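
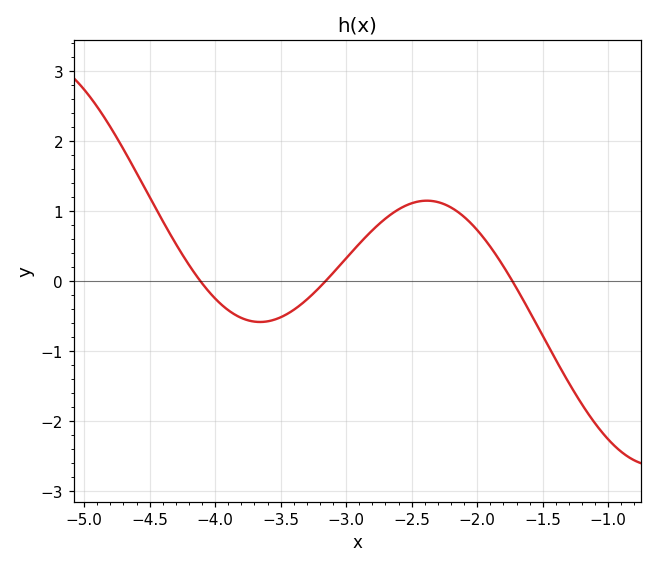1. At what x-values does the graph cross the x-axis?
-4.1, -3.2, -1.7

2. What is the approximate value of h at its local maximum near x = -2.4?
1.2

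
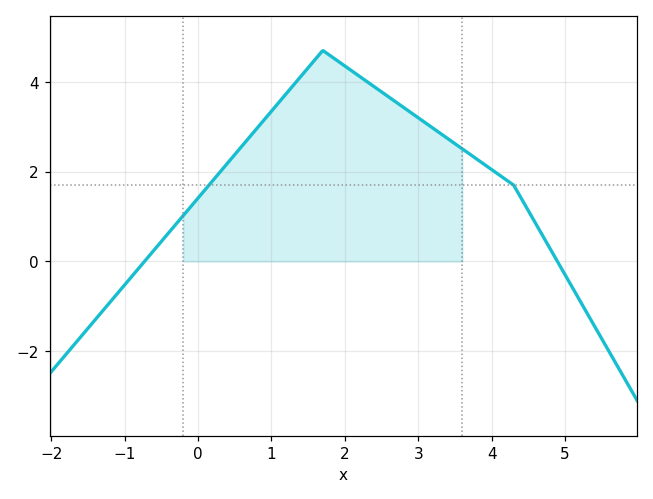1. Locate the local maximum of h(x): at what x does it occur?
1.8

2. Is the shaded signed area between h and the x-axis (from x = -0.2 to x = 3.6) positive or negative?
positive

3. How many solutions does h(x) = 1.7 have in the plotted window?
2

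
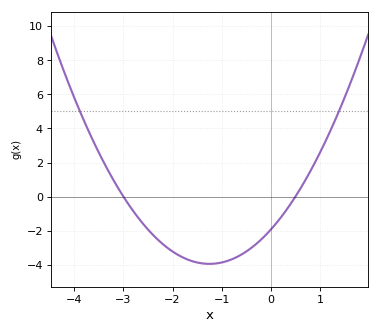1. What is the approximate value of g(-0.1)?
-2.2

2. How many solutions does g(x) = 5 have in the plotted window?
2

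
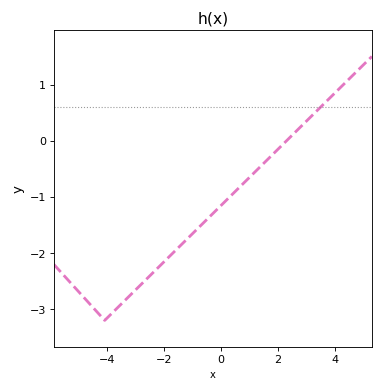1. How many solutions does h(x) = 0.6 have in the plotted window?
1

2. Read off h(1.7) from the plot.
-0.3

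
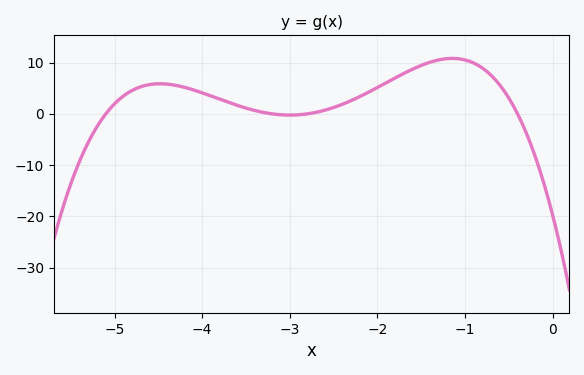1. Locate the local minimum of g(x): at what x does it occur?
-3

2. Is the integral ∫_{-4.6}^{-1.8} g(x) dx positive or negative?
positive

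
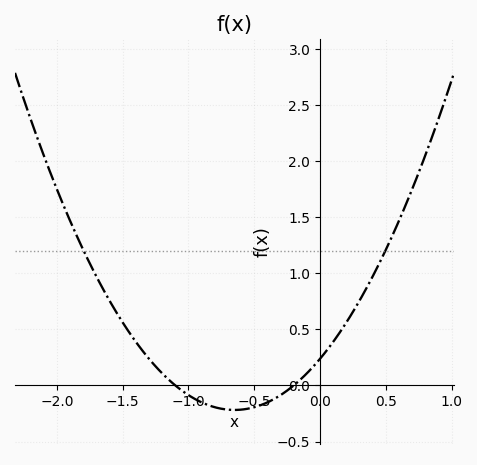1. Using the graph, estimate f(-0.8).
-0.2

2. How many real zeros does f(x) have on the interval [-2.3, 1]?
2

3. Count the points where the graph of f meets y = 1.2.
2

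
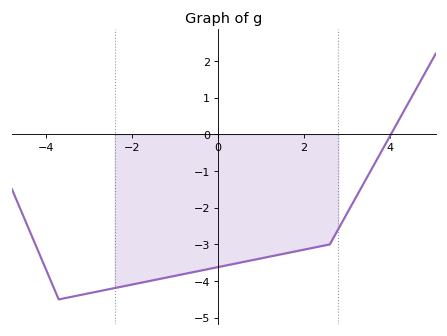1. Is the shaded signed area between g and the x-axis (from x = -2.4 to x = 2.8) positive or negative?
negative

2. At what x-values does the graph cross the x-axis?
4.02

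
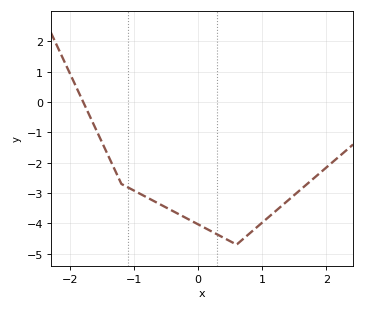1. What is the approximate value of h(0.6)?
-4.7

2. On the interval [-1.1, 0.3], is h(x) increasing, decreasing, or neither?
decreasing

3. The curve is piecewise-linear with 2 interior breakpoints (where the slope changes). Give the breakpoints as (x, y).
(-1.2, -2.7); (0.6, -4.7)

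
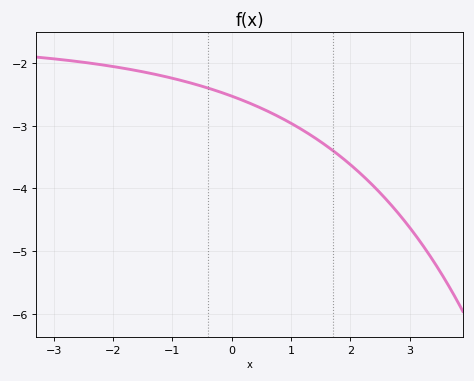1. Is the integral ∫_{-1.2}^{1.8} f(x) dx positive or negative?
negative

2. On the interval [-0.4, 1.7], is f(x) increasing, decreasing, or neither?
decreasing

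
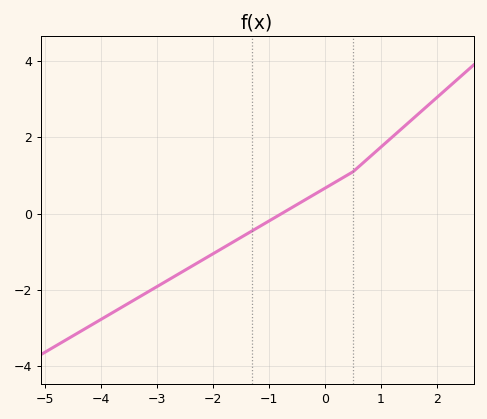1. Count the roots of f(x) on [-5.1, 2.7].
1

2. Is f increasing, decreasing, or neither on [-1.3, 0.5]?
increasing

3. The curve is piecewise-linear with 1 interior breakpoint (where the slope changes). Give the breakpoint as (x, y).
(0.5, 1.1)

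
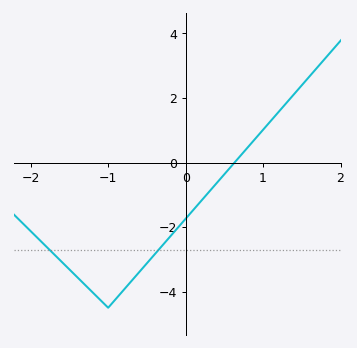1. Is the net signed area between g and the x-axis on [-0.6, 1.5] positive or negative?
negative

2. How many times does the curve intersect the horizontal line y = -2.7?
2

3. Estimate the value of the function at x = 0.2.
-1.19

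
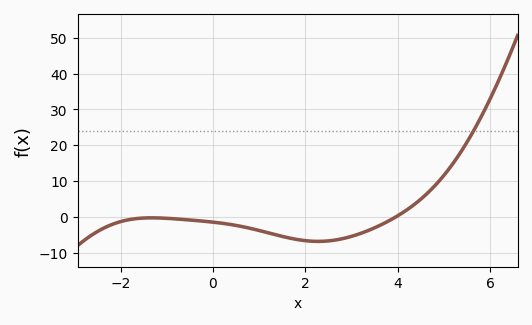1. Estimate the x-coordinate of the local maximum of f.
-1.4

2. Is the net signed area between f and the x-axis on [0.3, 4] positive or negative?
negative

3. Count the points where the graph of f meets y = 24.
1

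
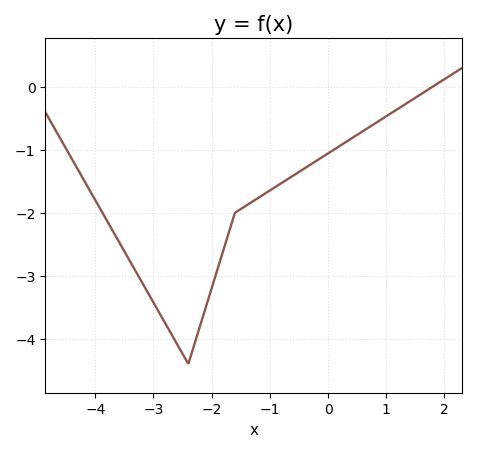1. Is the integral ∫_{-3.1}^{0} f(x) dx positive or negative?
negative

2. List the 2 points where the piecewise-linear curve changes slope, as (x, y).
(-2.4, -4.4); (-1.6, -2)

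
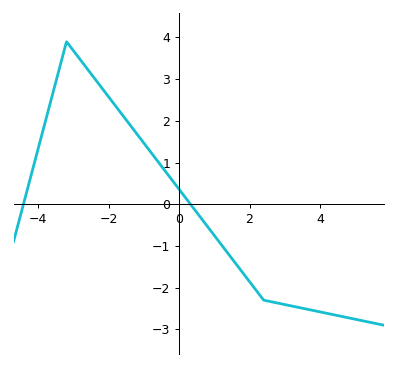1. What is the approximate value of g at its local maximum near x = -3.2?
3.9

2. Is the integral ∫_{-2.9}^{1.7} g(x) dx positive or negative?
positive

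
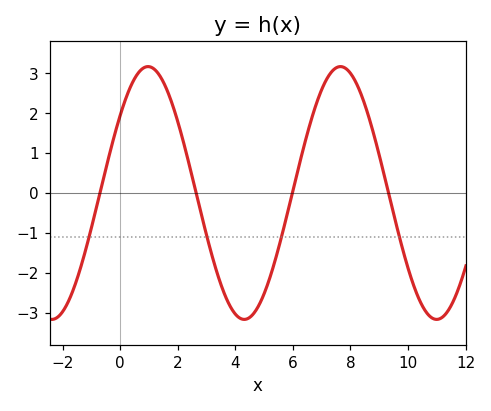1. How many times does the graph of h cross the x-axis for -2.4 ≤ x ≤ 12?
4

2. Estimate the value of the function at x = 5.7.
-0.8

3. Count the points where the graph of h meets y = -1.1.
4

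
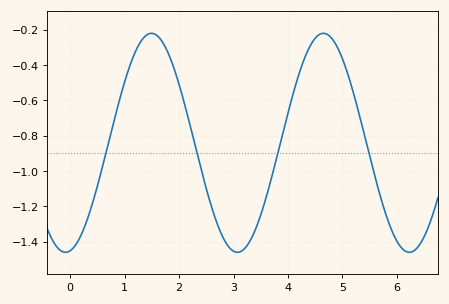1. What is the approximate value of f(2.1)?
-0.621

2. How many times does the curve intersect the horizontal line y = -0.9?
4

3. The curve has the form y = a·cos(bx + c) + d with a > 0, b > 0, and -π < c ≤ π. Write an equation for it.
y = 0.62cos(1.99x - 2.97) - 0.84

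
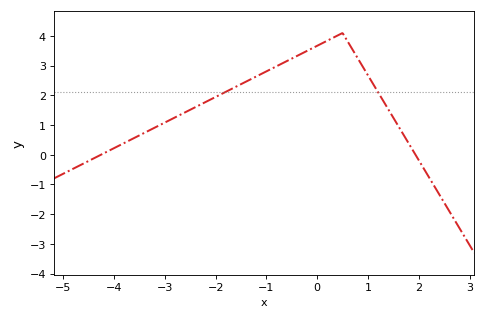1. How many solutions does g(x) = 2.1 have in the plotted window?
2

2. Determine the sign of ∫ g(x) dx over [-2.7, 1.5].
positive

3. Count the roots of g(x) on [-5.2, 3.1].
2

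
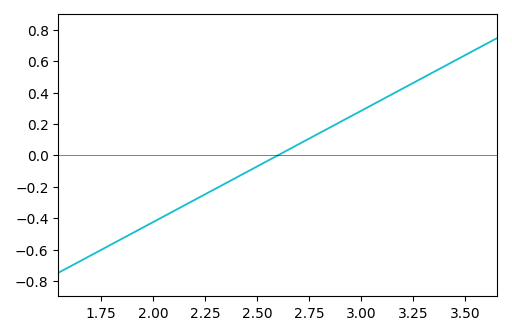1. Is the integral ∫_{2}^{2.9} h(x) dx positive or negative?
negative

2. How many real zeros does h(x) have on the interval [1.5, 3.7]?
1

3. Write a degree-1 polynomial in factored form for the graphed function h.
y = 0.71(x - 2.6)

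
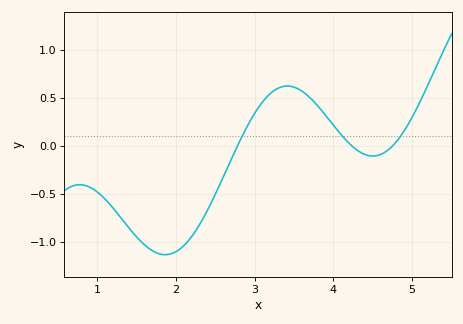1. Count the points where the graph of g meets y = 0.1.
3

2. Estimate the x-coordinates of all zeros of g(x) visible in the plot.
2.78, 4.23, 4.76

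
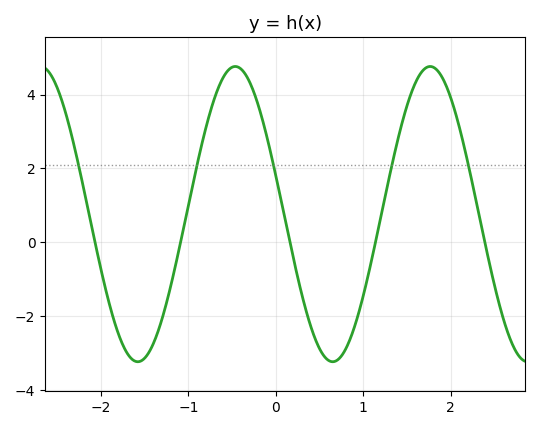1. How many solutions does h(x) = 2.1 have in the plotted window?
5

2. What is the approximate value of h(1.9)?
4.4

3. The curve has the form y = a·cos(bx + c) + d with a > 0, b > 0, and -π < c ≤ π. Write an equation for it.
y = 4cos(2.8x + 1.3) + 0.76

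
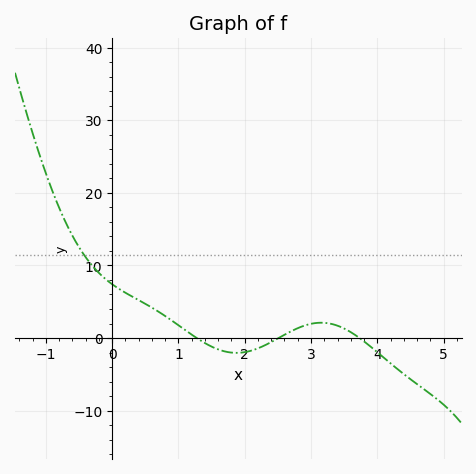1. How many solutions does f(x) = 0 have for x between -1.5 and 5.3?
3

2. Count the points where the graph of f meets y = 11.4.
1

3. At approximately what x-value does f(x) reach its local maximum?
3.2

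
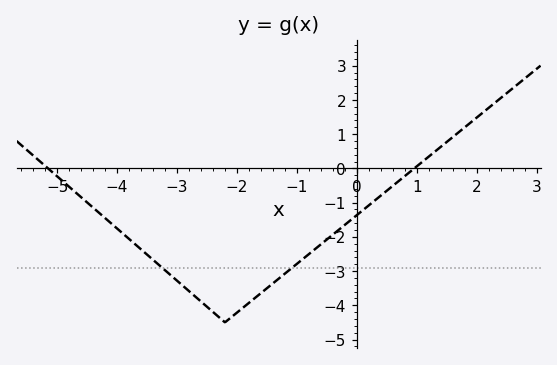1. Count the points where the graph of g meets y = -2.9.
2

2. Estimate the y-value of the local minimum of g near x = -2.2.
-4.5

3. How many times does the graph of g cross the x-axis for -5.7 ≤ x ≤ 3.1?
2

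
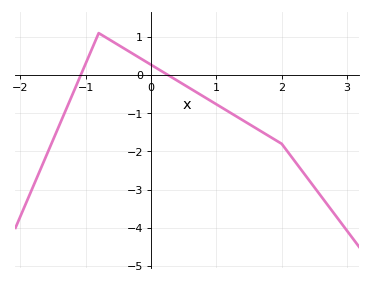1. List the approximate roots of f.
-1.07, 0.262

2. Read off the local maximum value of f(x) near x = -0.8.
1.1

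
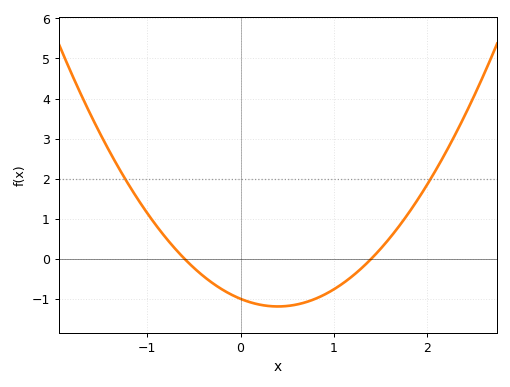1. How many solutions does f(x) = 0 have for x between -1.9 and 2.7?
2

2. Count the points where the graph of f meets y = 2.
2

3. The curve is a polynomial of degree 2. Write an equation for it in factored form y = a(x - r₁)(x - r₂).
y = 1.19(x + 0.6)(x - 1.4)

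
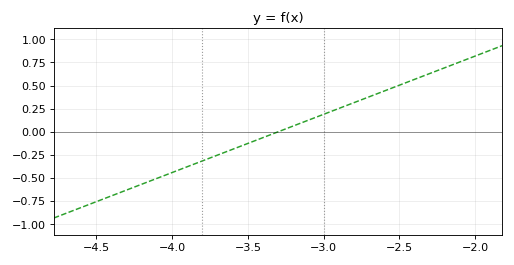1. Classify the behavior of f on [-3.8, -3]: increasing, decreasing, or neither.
increasing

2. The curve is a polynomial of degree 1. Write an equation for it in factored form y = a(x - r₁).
y = 0.63(x + 3.3)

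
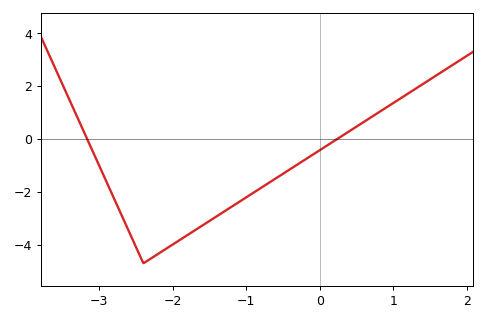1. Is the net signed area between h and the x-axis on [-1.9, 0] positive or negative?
negative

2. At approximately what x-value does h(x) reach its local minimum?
-2.4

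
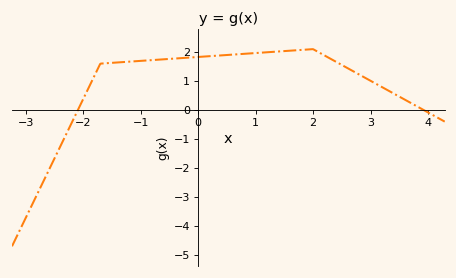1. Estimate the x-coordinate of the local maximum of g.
2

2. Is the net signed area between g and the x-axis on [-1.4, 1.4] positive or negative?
positive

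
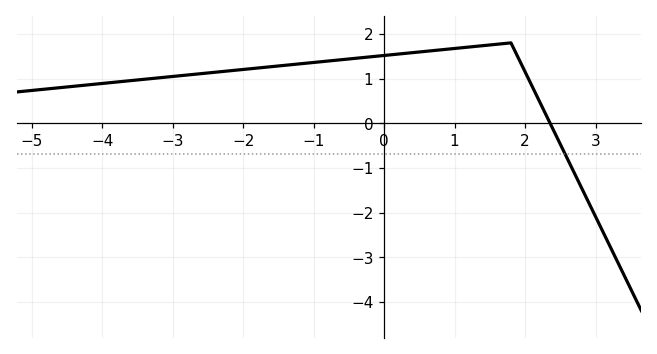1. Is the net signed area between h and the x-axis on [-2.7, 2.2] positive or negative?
positive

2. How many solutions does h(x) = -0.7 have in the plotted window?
1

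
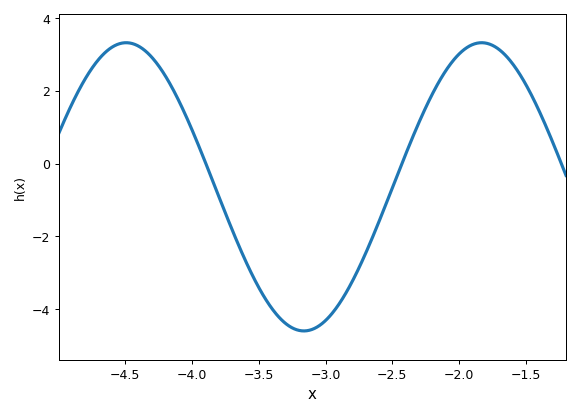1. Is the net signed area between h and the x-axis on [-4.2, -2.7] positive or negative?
negative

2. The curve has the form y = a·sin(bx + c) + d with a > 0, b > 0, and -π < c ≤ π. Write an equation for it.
y = 3.96sin(2.4x - 0.39) - 0.64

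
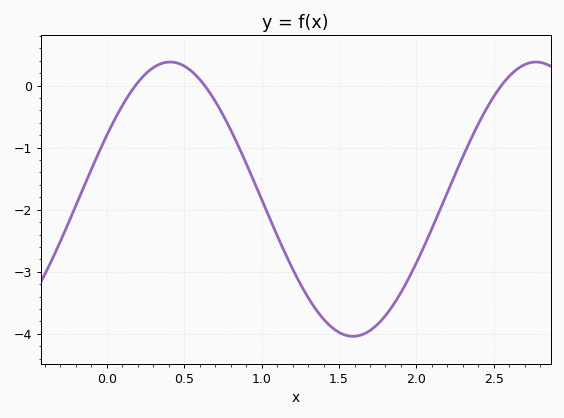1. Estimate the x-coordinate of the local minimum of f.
1.59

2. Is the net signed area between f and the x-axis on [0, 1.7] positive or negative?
negative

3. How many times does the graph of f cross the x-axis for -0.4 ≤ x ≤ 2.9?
3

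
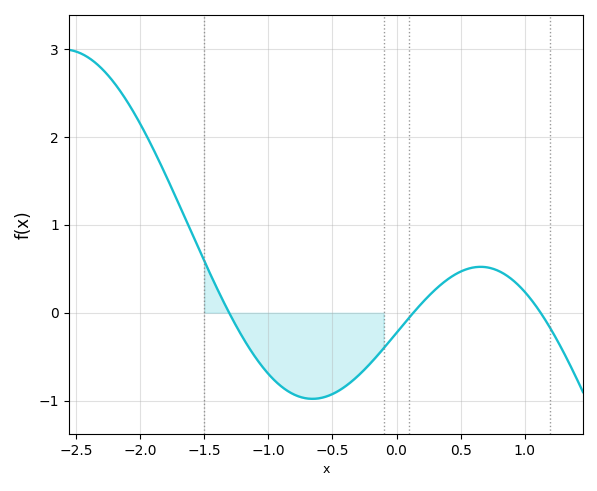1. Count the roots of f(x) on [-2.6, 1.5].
3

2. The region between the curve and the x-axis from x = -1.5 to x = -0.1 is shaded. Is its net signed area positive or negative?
negative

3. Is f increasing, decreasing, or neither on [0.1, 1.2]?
neither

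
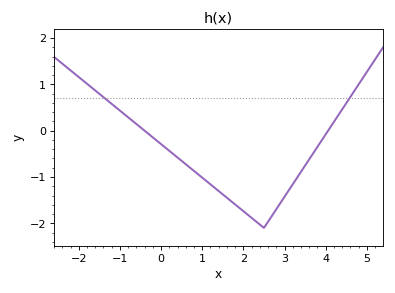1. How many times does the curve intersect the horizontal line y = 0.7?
2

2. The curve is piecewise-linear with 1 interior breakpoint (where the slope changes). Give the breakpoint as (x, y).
(2.5, -2.1)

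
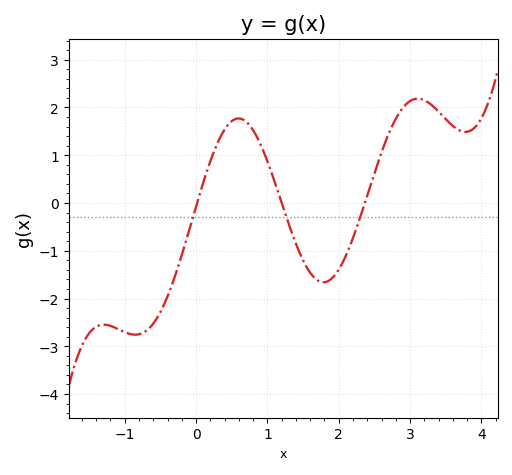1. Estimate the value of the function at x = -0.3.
-1.6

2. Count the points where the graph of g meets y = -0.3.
3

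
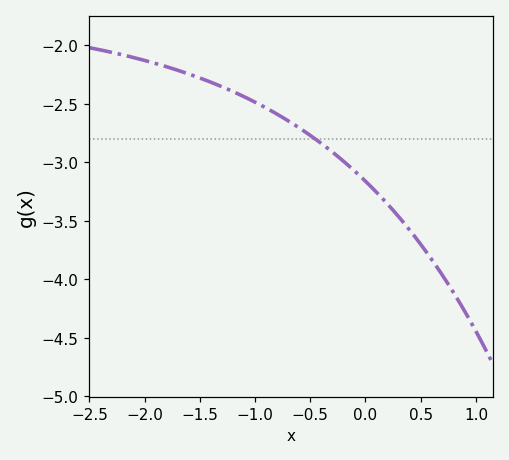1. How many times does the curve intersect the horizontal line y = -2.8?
1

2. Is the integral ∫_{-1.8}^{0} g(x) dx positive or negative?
negative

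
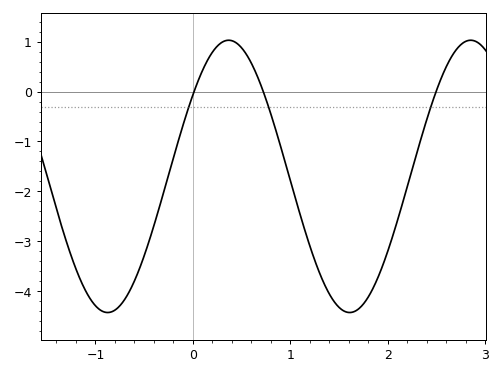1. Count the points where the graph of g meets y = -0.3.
3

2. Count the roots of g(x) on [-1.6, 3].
3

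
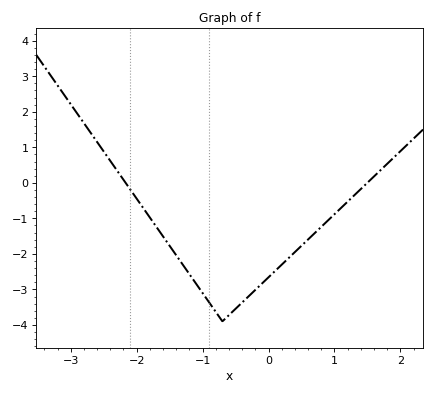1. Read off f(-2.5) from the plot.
0.9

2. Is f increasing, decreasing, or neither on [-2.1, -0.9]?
decreasing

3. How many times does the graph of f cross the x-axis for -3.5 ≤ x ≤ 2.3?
2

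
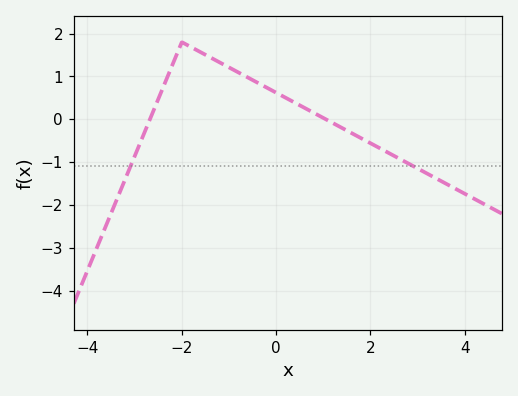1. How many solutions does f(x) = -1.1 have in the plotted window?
2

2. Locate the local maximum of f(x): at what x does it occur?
-2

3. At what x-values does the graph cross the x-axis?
-2.6, 1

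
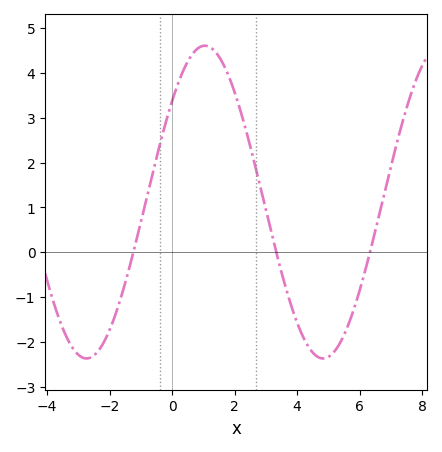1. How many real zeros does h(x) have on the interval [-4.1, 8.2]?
3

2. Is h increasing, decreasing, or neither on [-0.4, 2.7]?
neither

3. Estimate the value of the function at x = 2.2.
3.13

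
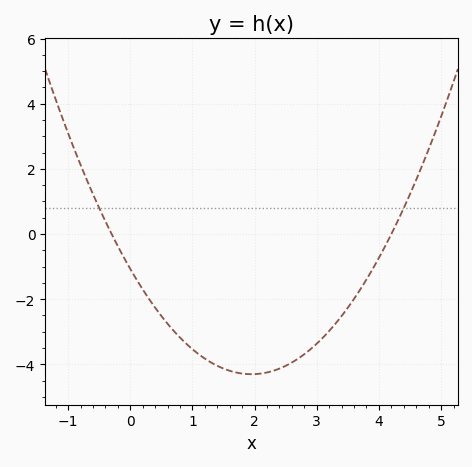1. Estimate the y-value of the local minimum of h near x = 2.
-4.3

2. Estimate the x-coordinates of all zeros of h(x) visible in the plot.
-0.3, 4.2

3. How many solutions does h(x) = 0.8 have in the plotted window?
2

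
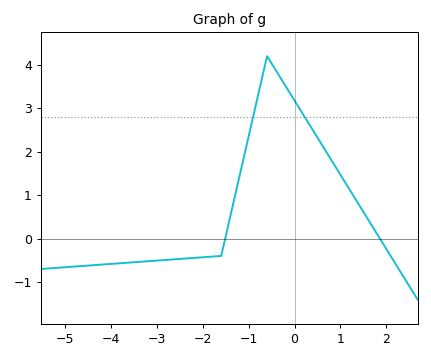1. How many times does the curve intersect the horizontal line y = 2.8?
2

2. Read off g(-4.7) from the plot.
-0.6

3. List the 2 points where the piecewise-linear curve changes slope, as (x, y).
(-1.6, -0.4); (-0.6, 4.2)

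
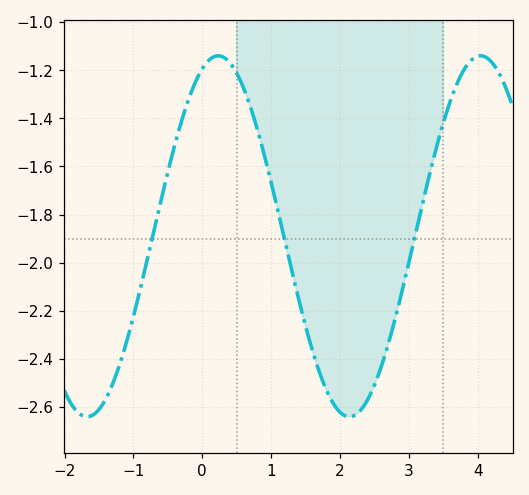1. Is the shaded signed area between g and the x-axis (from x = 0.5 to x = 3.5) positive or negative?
negative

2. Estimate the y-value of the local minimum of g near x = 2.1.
-2.64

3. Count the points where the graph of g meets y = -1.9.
3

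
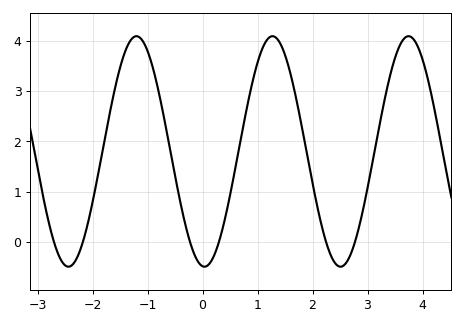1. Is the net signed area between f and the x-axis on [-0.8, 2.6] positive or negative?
positive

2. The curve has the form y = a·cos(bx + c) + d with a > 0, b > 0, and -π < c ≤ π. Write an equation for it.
y = 2.29cos(2.5x + 3.1) + 1.8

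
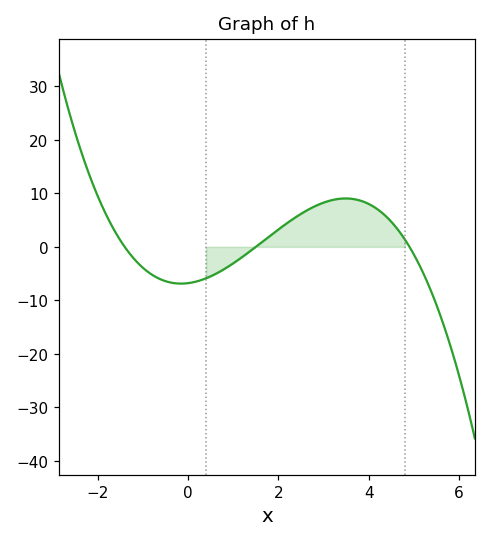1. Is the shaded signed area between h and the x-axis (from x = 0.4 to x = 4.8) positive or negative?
positive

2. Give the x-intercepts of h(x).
-1.4, 1.5, 4.9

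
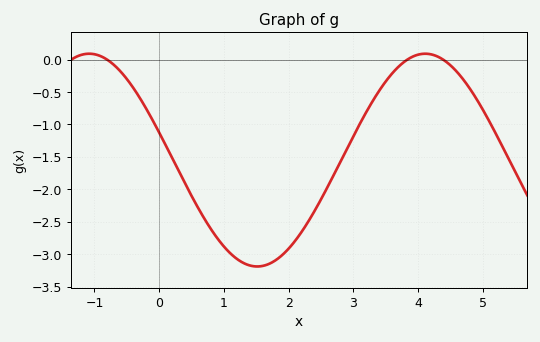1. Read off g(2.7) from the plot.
-1.75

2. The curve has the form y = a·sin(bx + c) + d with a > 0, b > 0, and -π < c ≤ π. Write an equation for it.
y = 1.64sin(1.2x + 2.9) - 1.55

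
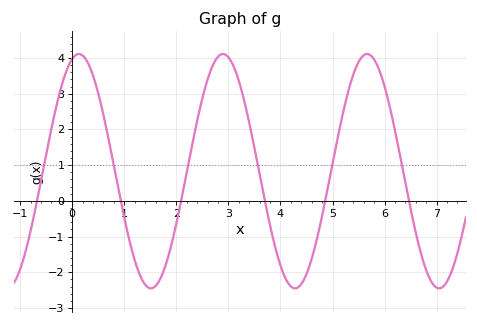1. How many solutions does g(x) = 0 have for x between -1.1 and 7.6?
6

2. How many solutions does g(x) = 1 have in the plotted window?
6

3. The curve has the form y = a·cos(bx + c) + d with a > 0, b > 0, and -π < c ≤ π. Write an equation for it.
y = 3.28cos(2.3x - 0.29) + 0.83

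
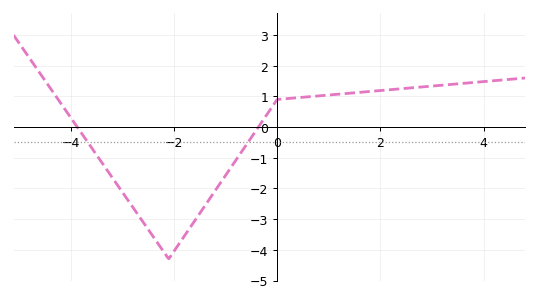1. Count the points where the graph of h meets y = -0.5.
2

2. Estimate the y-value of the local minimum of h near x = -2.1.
-4.3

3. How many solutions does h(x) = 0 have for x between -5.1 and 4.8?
2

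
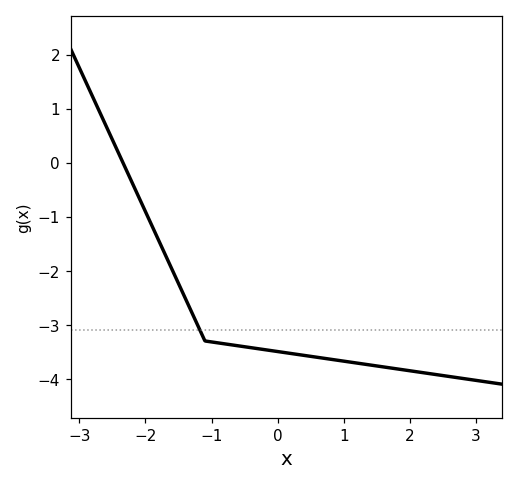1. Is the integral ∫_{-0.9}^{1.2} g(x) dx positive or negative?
negative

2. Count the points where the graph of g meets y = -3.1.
1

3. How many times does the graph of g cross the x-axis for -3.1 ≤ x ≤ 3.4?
1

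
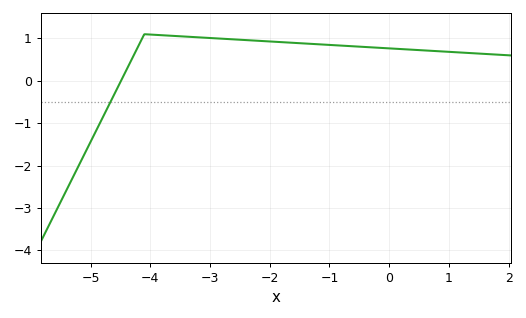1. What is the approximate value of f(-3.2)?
1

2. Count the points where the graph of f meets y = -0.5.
1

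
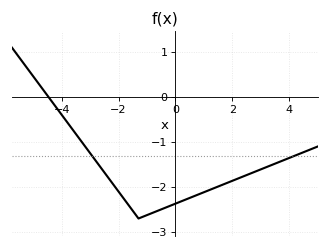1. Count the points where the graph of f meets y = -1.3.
2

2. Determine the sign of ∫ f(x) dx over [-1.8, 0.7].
negative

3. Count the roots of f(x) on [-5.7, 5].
1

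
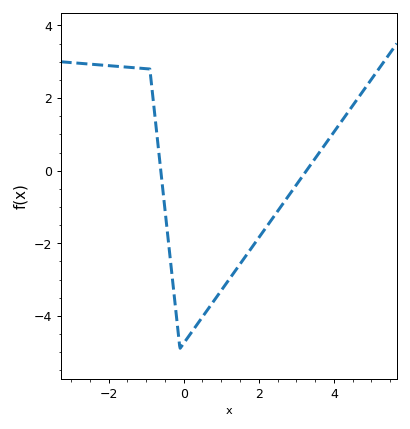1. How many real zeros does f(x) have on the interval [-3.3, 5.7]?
2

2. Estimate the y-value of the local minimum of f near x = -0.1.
-4.9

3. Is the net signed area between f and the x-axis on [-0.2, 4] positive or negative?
negative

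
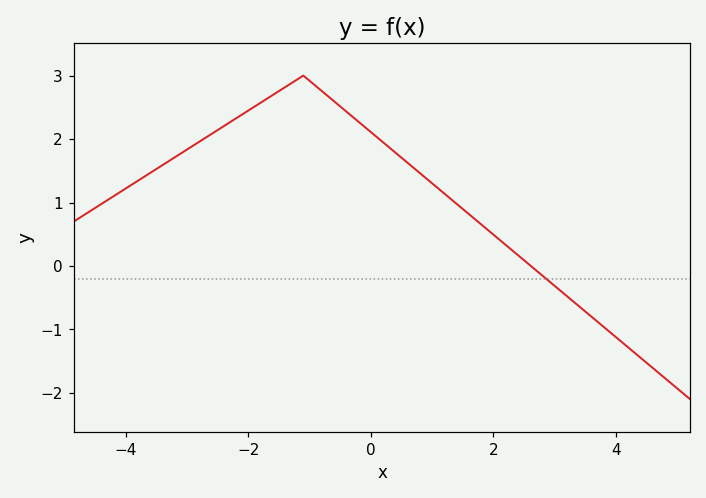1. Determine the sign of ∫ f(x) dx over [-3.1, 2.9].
positive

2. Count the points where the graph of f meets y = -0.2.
1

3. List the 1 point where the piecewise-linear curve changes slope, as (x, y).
(-1.1, 3)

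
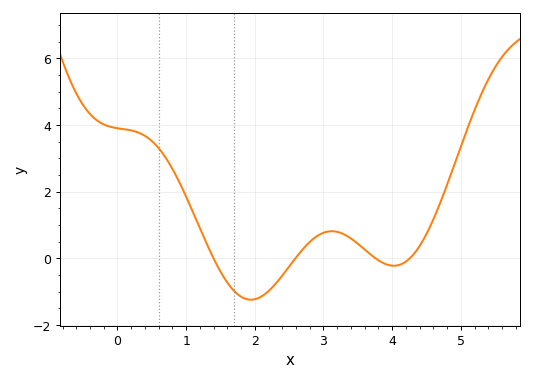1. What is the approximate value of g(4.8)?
2.21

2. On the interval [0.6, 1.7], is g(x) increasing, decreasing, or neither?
decreasing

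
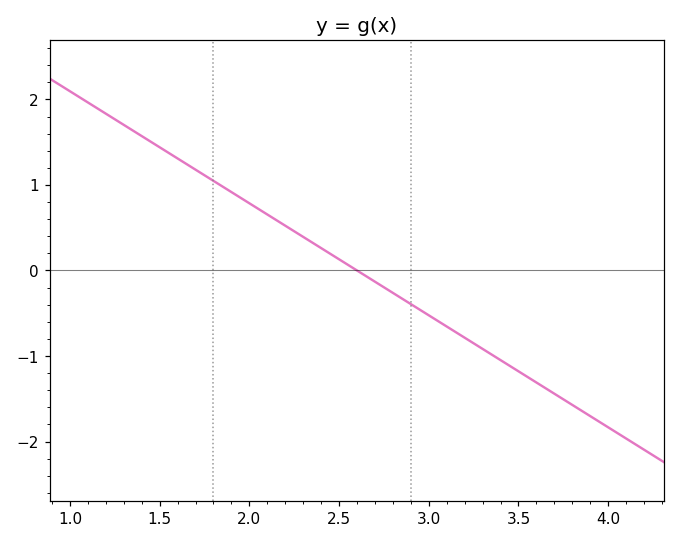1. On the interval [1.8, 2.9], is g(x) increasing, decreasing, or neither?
decreasing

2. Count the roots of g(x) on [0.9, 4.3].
1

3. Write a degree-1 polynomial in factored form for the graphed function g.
y = -1.31(x - 2.6)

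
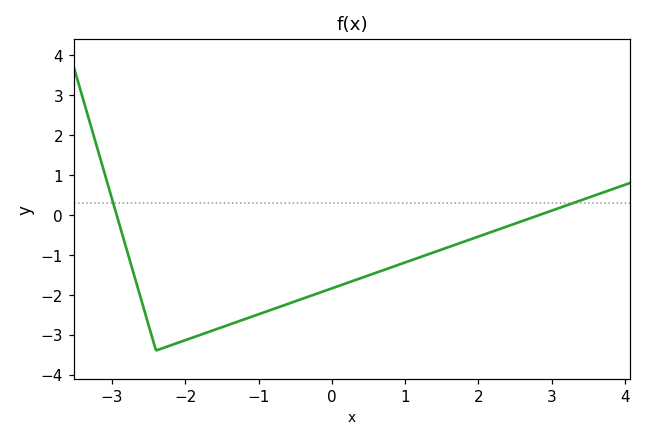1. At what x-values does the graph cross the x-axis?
-2.94, 2.84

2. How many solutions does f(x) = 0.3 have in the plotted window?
2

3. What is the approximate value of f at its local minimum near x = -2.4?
-3.4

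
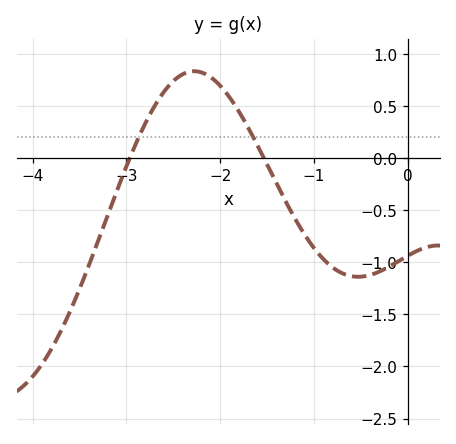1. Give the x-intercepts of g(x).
-2.96, -1.53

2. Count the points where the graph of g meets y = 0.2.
2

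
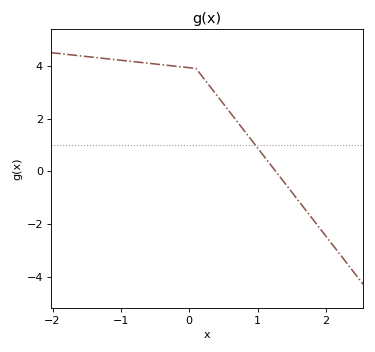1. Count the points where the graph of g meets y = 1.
1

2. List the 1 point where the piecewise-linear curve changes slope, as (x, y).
(0.1, 3.9)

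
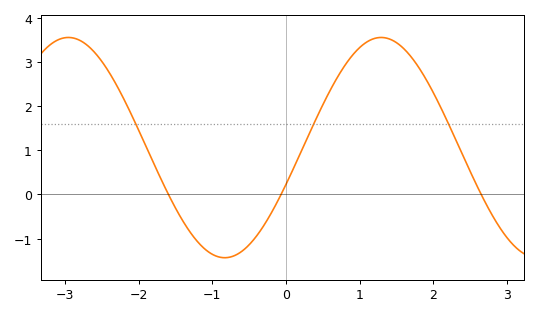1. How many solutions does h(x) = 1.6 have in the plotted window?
3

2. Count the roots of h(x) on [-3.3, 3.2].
3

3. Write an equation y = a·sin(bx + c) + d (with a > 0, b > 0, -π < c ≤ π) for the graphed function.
y = 2.49sin(1.5x - 0.34) + 1.06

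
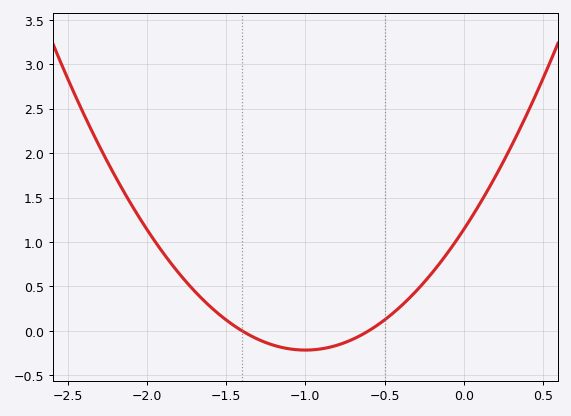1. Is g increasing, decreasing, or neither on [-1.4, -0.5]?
neither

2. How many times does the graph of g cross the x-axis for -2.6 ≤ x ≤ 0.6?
2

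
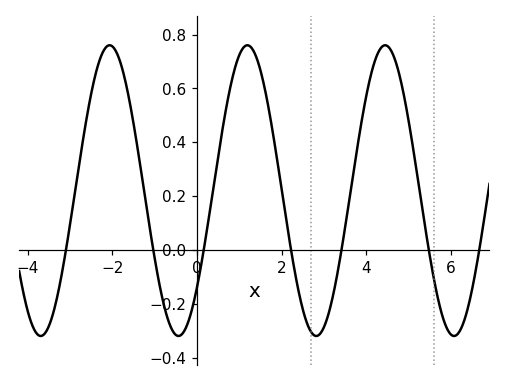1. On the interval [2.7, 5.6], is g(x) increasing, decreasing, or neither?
neither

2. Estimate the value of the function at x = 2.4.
-0.16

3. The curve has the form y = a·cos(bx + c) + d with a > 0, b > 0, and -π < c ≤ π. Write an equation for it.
y = 0.54cos(1.9x - 2.3) + 0.22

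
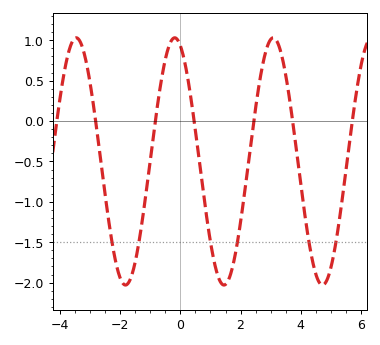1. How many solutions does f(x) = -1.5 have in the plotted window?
6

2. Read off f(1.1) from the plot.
-1.7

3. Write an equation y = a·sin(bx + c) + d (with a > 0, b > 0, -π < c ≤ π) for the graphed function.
y = 1.53sin(1.9x + 1.9) - 0.5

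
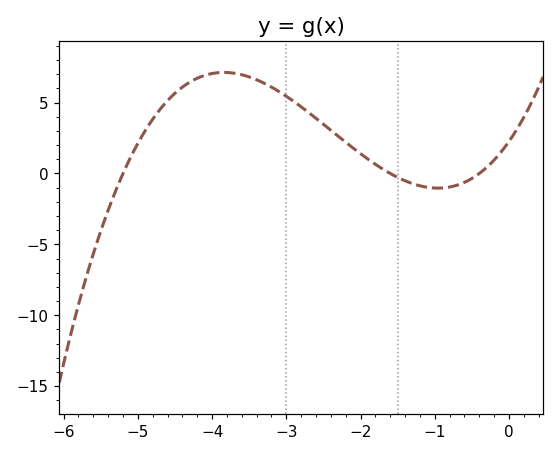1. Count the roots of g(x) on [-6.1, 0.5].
3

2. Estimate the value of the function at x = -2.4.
3.05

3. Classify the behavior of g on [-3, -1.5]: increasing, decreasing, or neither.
decreasing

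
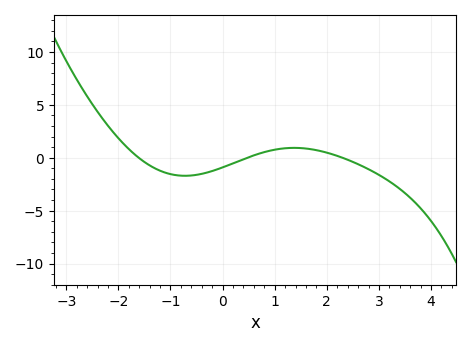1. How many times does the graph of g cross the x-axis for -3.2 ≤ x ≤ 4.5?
3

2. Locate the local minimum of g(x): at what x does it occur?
-0.72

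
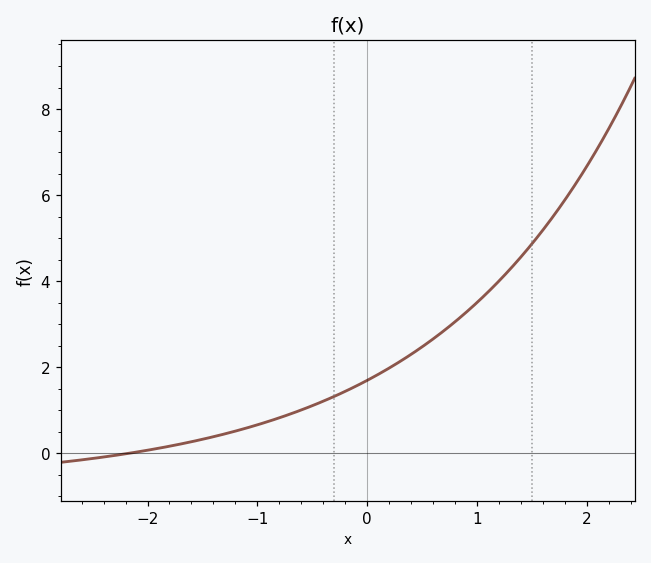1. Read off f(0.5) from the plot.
2.47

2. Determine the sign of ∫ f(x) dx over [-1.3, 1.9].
positive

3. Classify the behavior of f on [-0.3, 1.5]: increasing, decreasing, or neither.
increasing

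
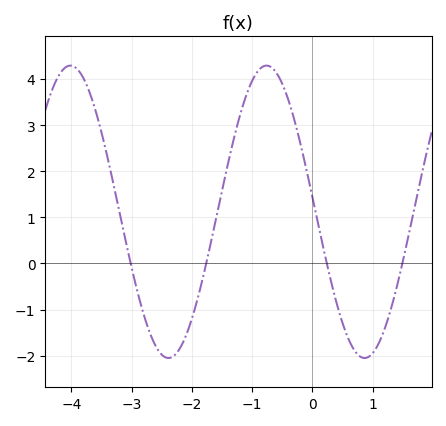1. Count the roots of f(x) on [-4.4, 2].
4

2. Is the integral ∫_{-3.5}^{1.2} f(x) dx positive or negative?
positive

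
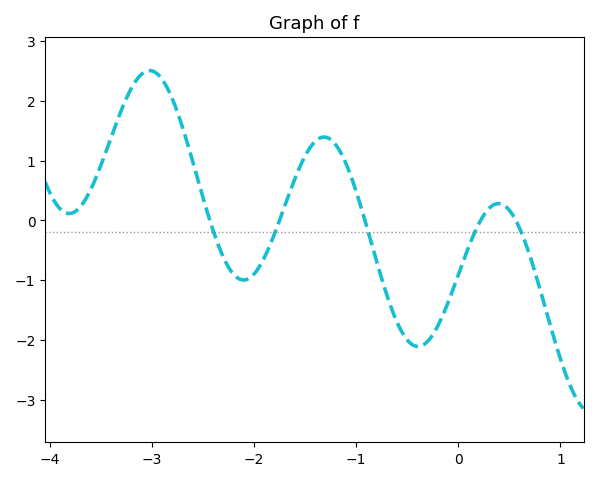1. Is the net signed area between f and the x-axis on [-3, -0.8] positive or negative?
positive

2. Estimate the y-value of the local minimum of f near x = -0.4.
-2.1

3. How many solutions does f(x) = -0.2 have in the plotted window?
5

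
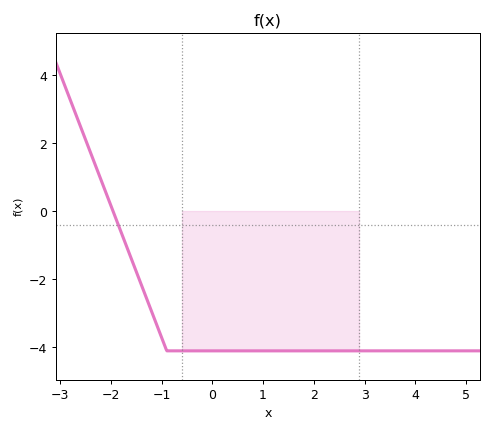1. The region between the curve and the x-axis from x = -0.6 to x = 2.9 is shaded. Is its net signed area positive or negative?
negative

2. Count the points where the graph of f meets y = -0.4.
1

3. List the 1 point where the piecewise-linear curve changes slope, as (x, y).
(-0.9, -4.1)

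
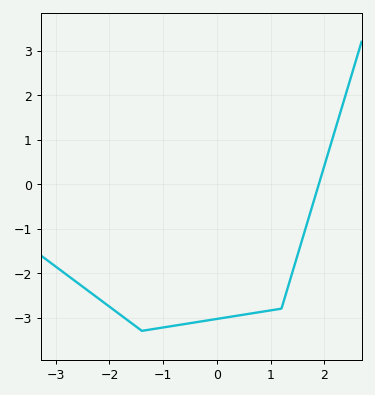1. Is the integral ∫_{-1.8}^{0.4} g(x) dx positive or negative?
negative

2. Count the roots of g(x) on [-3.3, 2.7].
1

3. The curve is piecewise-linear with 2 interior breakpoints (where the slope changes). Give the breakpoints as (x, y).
(-1.4, -3.3); (1.2, -2.8)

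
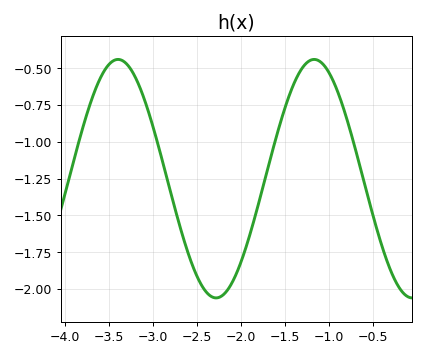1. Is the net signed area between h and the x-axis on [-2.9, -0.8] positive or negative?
negative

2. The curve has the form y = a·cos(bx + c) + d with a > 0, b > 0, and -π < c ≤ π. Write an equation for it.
y = 0.81cos(2.8x - 3) - 1.25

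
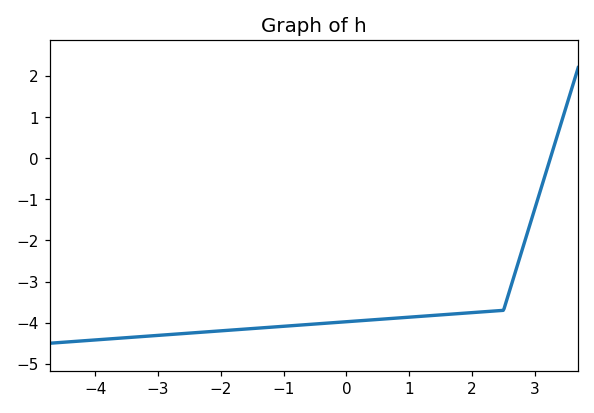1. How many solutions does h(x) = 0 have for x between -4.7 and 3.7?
1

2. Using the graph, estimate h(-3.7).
-4.39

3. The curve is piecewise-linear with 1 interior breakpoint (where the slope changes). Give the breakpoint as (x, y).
(2.5, -3.7)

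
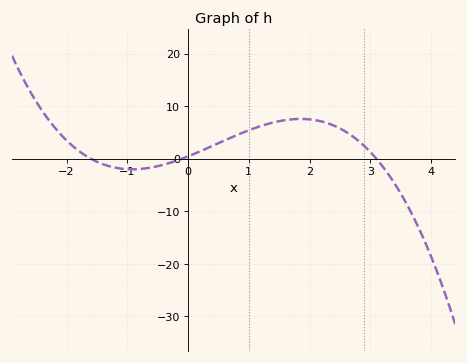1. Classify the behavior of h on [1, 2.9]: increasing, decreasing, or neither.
neither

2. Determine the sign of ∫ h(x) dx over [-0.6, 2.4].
positive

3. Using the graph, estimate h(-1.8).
1.5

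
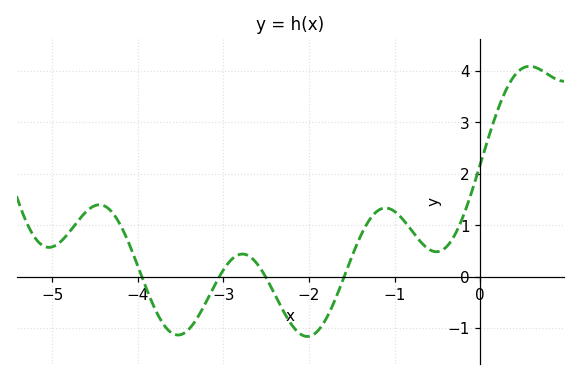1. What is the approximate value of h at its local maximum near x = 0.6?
4.09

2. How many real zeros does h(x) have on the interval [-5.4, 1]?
4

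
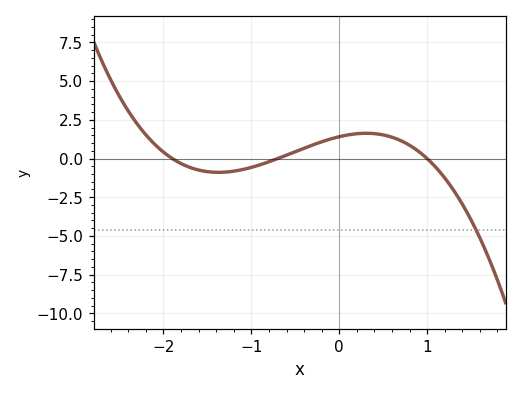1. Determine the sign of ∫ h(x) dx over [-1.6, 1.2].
positive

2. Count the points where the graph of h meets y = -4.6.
1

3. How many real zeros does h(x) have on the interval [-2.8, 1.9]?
3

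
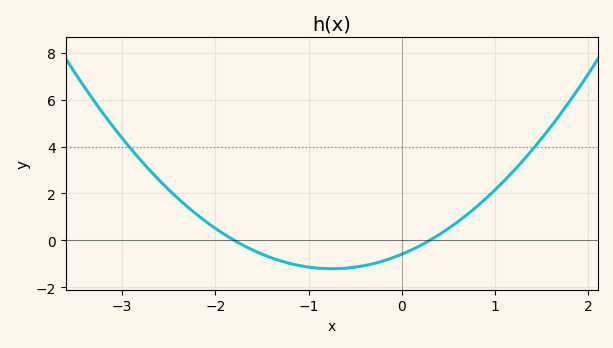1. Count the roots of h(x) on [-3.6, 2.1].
2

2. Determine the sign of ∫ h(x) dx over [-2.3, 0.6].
negative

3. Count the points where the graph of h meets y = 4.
2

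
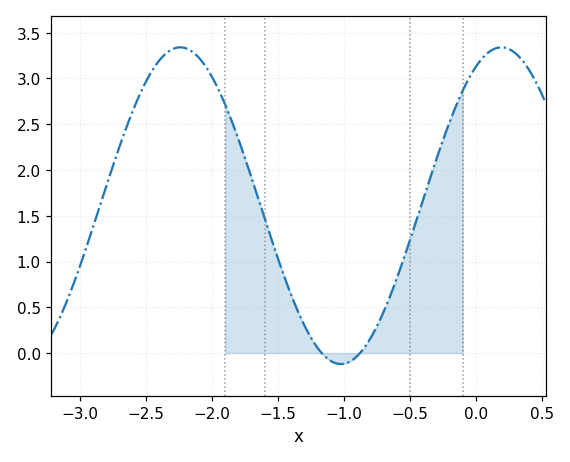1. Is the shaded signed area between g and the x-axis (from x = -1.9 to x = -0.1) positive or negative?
positive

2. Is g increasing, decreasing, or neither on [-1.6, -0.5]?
neither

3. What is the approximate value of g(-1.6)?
1.45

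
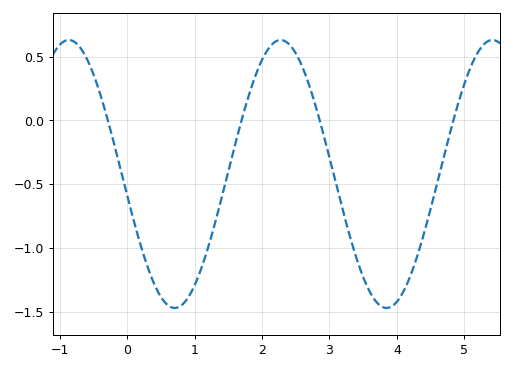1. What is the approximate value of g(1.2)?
-0.997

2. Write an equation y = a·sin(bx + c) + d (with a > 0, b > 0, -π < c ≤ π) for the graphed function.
y = 1.05sin(2x - 2.98) - 0.42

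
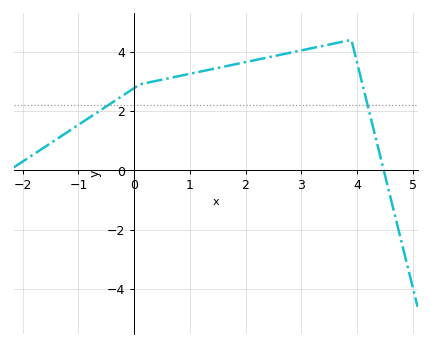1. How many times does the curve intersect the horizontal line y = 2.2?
2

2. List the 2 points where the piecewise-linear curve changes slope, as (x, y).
(0.1, 2.9); (3.9, 4.4)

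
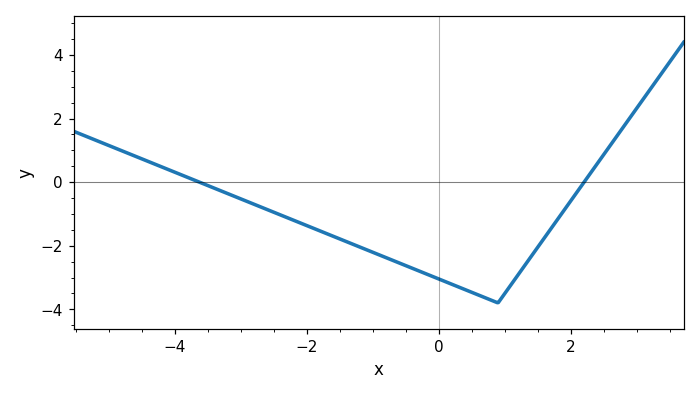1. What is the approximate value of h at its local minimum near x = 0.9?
-3.8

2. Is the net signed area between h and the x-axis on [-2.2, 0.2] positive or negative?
negative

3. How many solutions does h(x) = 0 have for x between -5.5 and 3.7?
2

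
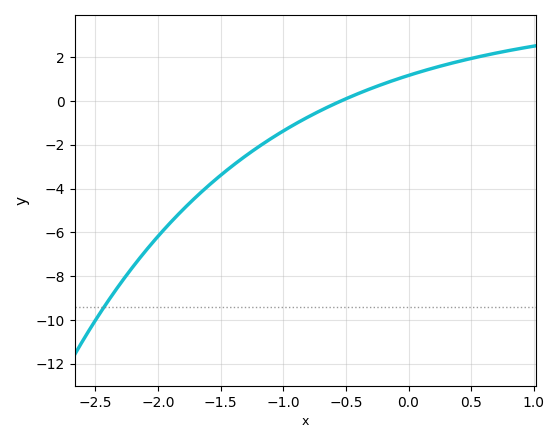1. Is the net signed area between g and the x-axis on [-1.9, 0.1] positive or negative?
negative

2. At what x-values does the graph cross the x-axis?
-0.55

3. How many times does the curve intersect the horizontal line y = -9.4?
1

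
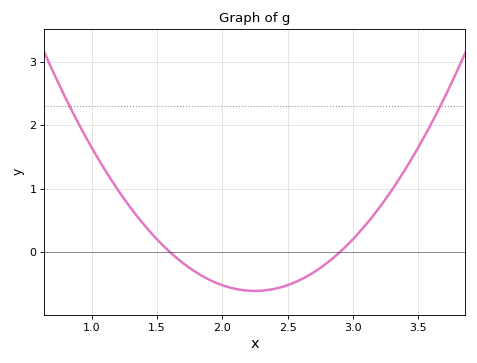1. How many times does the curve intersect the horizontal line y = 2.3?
2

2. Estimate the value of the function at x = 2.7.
-0.3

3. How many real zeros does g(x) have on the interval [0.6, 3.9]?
2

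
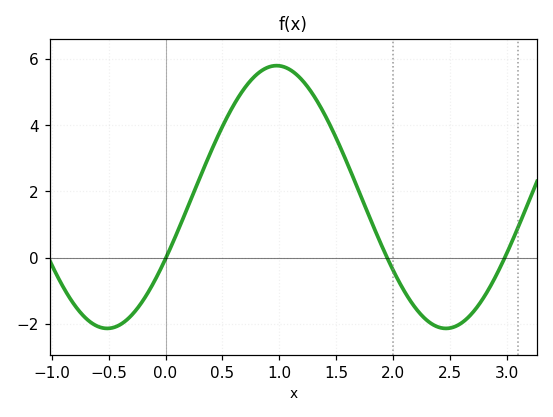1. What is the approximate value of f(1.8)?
1.17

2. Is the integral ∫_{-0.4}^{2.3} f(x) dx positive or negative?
positive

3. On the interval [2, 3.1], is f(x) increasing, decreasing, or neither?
neither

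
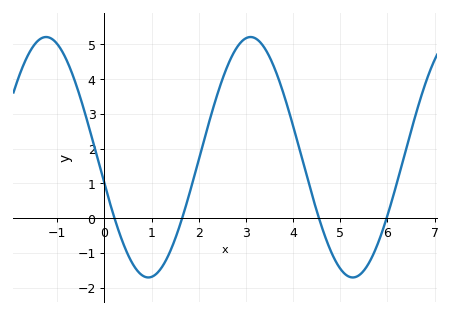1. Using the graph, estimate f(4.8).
-1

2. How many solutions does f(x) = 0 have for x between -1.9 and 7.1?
4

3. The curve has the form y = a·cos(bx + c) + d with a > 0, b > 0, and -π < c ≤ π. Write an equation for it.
y = 3.46cos(1.4x + 1.8) + 1.75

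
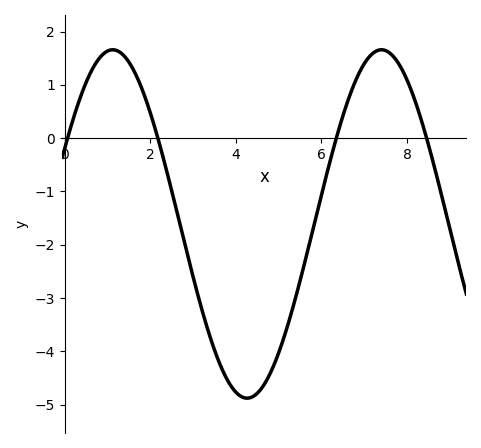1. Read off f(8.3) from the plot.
0.433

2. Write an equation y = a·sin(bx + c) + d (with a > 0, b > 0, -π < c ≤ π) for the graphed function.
y = 3.27sin(1x + 0.45) - 1.61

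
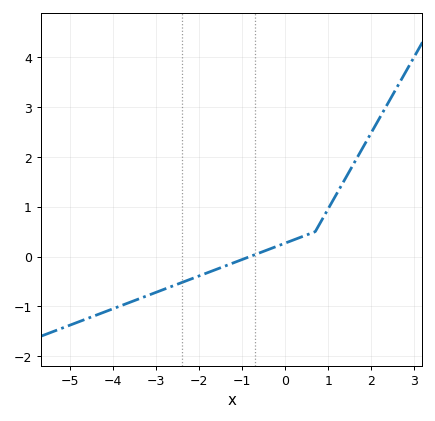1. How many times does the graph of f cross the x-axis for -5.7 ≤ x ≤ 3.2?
1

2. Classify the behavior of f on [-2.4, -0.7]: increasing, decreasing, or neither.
increasing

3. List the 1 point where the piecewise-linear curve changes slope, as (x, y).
(0.7, 0.5)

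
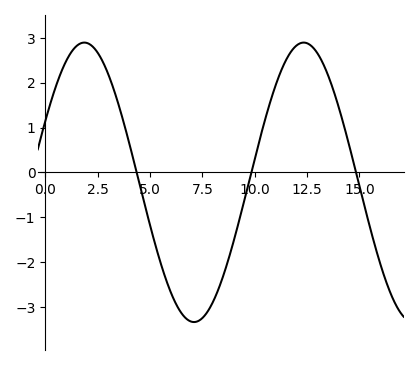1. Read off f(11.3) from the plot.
2.31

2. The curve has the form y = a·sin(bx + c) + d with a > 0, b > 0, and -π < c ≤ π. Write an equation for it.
y = 3.11sin(0.6x + 0.452) - 0.22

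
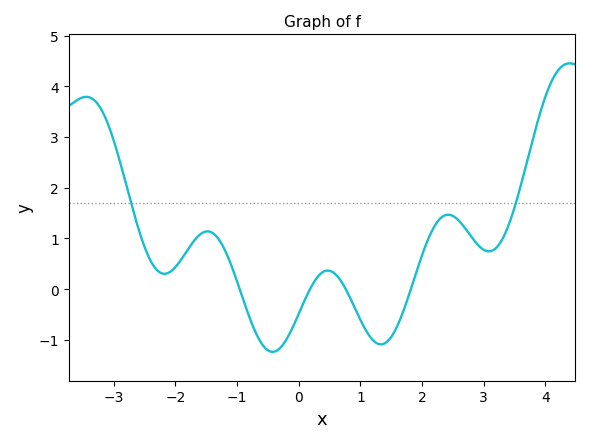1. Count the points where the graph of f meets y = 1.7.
2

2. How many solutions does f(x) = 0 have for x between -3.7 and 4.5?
4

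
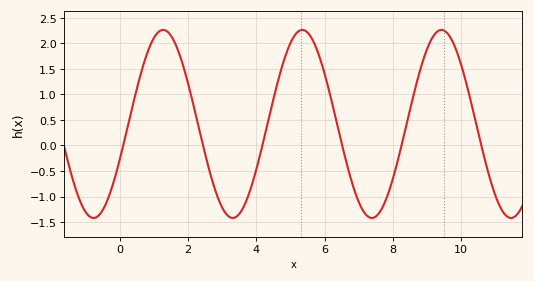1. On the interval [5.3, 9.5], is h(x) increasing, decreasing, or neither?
neither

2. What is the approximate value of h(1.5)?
2.15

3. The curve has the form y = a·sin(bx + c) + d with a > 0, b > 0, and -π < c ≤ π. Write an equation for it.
y = 1.84sin(1.5x - 0.38) + 0.42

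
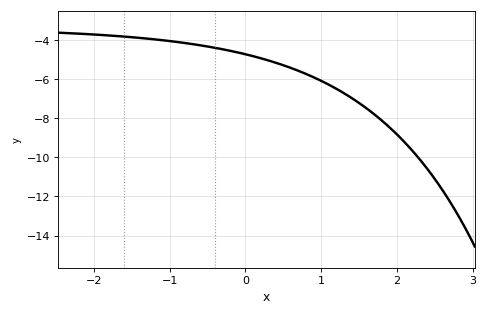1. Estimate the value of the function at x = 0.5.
-5.29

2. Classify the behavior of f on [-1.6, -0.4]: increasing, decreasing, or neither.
decreasing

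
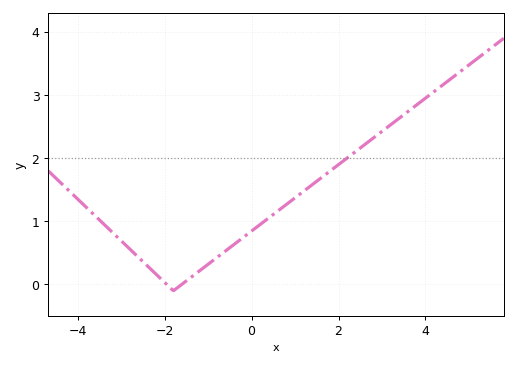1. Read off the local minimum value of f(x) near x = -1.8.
-0.099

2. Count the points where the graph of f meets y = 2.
1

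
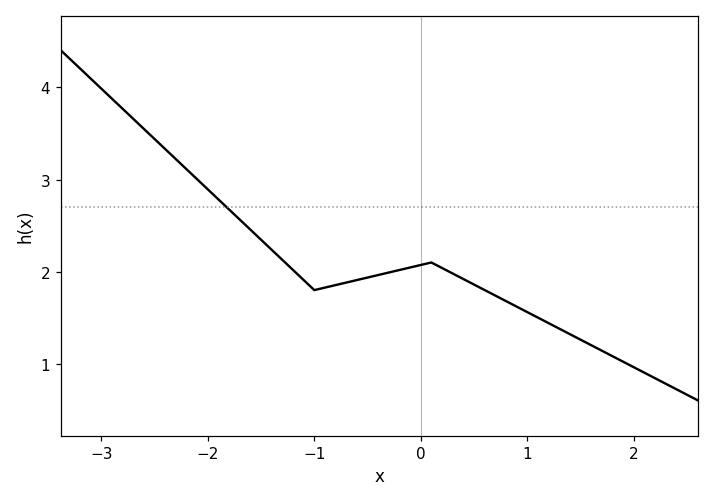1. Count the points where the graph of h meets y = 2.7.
1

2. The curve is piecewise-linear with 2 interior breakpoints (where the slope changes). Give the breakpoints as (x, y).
(-1, 1.8); (0.1, 2.1)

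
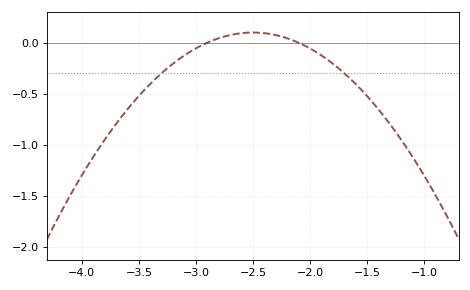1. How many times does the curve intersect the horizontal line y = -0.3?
2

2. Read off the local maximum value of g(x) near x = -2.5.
0.099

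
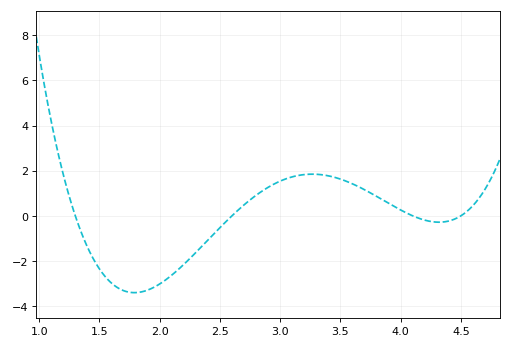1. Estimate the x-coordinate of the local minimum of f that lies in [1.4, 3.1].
1.79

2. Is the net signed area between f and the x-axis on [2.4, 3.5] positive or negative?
positive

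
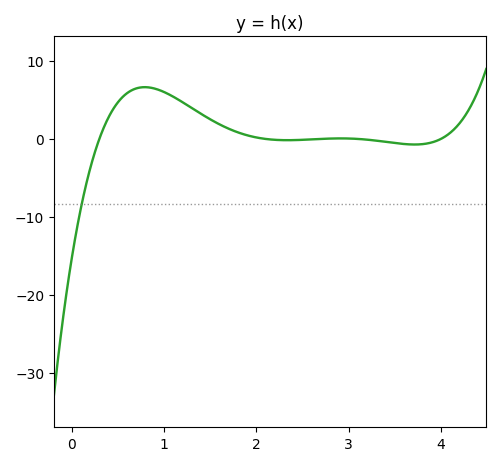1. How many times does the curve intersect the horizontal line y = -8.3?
1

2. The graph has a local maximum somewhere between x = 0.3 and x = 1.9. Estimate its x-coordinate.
0.792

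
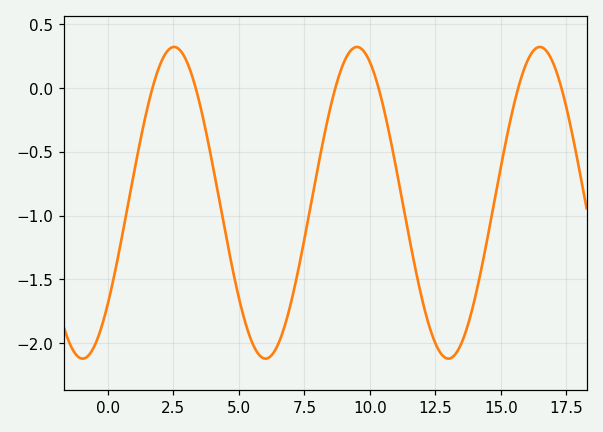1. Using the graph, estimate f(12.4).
-1.95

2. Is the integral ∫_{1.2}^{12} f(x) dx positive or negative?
negative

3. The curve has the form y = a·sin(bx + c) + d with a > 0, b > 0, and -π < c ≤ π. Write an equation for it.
y = 1.22sin(0.9x - 0.7) - 0.9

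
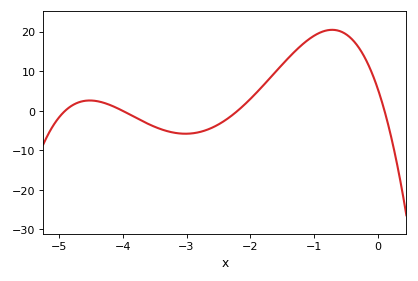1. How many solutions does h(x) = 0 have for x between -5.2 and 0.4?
4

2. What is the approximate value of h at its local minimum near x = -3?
-6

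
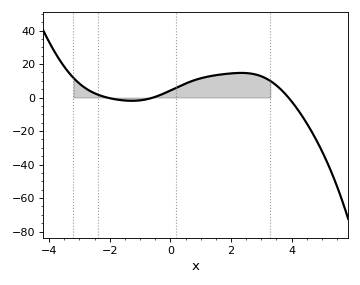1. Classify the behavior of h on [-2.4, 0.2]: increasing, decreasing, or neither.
neither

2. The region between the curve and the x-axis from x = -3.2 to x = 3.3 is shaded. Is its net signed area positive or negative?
positive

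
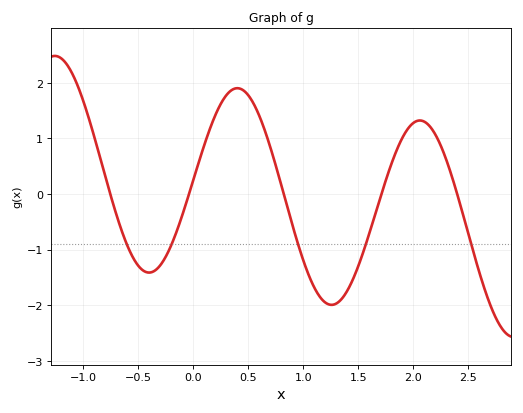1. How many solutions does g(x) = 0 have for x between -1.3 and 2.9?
5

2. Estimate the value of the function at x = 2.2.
1.1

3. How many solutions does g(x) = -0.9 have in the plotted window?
5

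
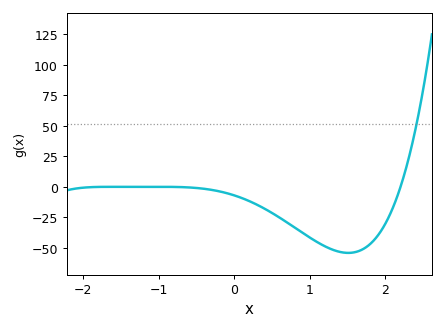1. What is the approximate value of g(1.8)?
-46.7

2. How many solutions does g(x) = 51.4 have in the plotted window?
1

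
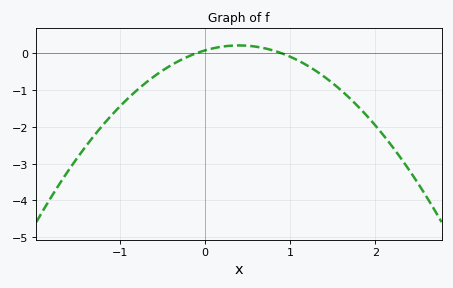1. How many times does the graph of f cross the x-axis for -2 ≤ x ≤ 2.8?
2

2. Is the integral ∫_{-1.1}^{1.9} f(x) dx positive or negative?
negative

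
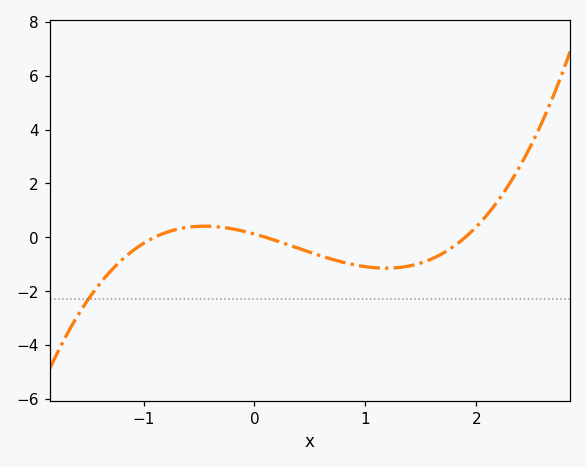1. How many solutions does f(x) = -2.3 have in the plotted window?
1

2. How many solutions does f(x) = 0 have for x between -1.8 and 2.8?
3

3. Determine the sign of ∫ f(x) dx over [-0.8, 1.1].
negative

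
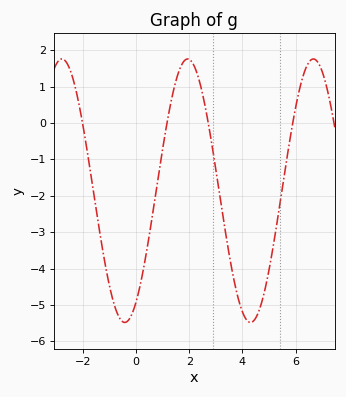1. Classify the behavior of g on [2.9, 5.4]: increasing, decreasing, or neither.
neither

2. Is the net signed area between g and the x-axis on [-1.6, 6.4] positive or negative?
negative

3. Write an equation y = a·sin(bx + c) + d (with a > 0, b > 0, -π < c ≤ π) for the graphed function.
y = 3.62sin(1.3x - 1) - 1.86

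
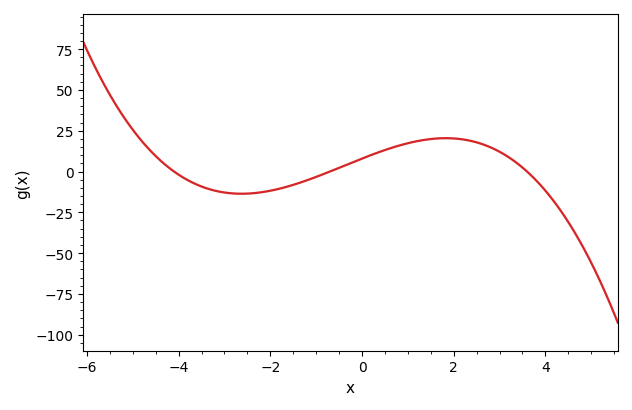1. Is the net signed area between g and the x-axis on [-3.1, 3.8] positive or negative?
positive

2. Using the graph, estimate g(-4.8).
18.6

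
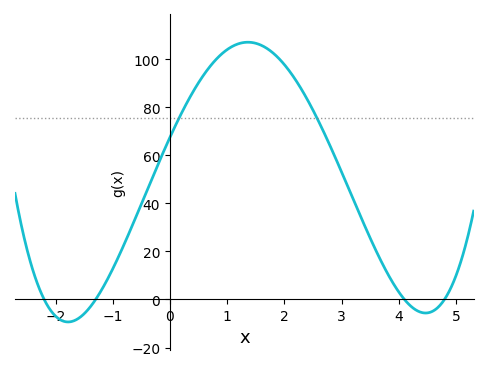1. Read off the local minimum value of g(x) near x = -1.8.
-10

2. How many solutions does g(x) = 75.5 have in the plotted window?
2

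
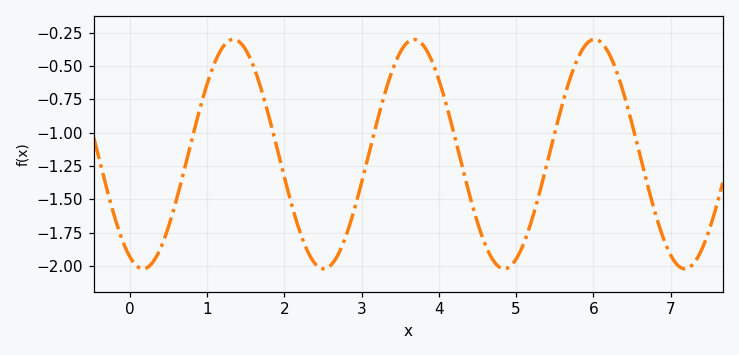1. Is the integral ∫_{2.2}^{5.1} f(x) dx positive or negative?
negative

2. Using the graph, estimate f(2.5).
-2.02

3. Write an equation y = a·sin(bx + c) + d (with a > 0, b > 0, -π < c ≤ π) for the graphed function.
y = 0.86sin(2.69x - 2.04) - 1.16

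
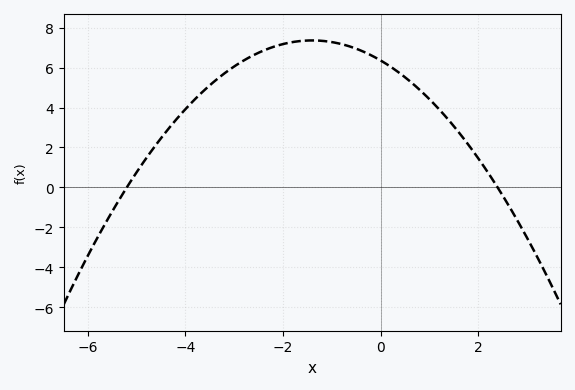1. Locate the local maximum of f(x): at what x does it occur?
-1.4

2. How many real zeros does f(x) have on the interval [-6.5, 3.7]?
2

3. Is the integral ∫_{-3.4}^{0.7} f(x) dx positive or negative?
positive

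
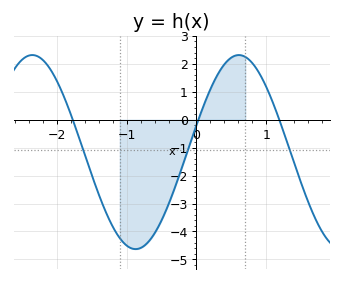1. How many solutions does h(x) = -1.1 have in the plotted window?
3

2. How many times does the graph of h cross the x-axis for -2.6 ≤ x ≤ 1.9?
3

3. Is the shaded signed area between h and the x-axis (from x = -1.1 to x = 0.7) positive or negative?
negative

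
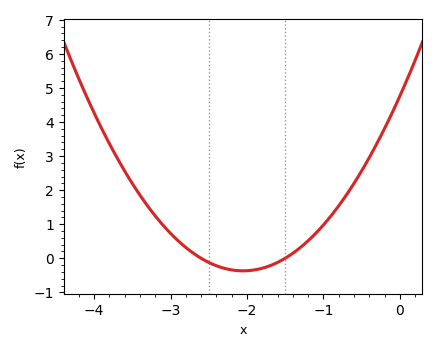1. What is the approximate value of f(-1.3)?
0.3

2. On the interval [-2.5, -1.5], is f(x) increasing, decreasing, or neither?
neither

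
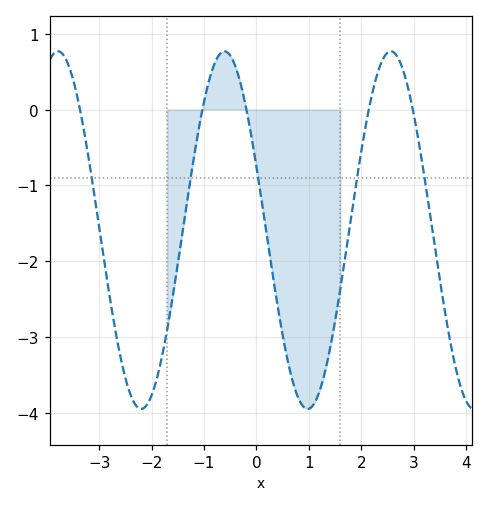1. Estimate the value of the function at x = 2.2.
0.191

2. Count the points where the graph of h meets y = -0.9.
5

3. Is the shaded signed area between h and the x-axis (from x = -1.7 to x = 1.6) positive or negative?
negative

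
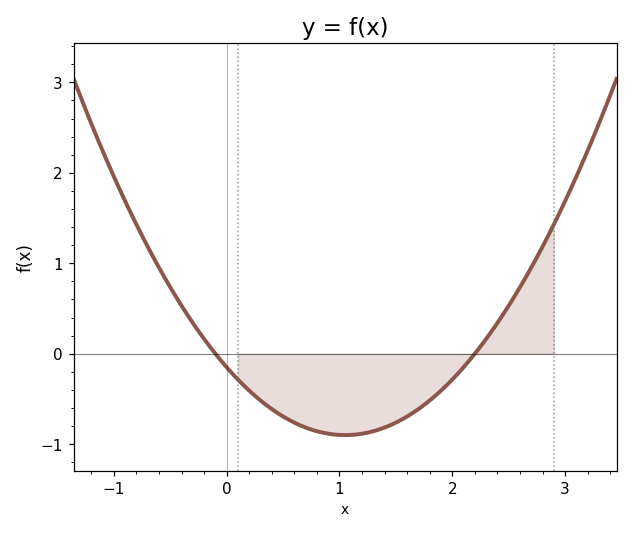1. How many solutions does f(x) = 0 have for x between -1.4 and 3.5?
2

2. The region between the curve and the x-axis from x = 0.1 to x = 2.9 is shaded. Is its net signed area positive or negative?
negative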